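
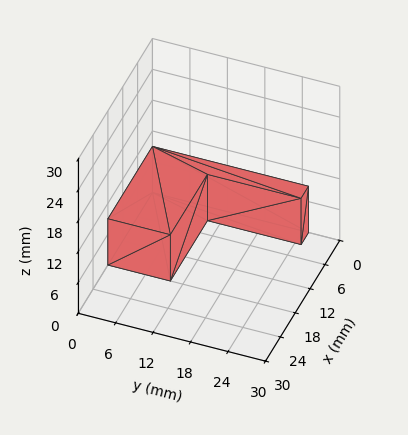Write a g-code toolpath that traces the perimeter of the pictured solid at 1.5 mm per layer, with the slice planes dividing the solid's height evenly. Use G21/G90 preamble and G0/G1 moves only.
Reading the render: the shape is an L-shaped prism: outer 18 × 25 mm, arm thicknesses ≈ 10 mm (horizontal) and 3 mm (vertical), extruded 9 mm in z (dimensions read to the nearest mm from the axis ticks). For the g-code, the solid's height is divided into equal slices at the stated Δz and each level perimeter traced with G1 moves after a G0 lift.

; perimeter-only toolpath
G21 ; units = mm
G90 ; absolute positioning
G28 ; home
; layer 1
G0 Z1.5
G0 X0.0 Y0.0
G1 X18.0 Y0.0
G1 X18.0 Y10.0
G1 X3.0 Y10.0
G1 X3.0 Y25.0
G1 X0.0 Y25.0
G1 X0.0 Y0.0
; layer 2
G0 Z3.0
G0 X0.0 Y0.0
G1 X18.0 Y0.0
G1 X18.0 Y10.0
G1 X3.0 Y10.0
G1 X3.0 Y25.0
G1 X0.0 Y25.0
G1 X0.0 Y0.0
; layer 3
G0 Z4.5
G0 X0.0 Y0.0
G1 X18.0 Y0.0
G1 X18.0 Y10.0
G1 X3.0 Y10.0
G1 X3.0 Y25.0
G1 X0.0 Y25.0
G1 X0.0 Y0.0
; layer 4
G0 Z6.0
G0 X0.0 Y0.0
G1 X18.0 Y0.0
G1 X18.0 Y10.0
G1 X3.0 Y10.0
G1 X3.0 Y25.0
G1 X0.0 Y25.0
G1 X0.0 Y0.0
; layer 5
G0 Z7.5
G0 X0.0 Y0.0
G1 X18.0 Y0.0
G1 X18.0 Y10.0
G1 X3.0 Y10.0
G1 X3.0 Y25.0
G1 X0.0 Y25.0
G1 X0.0 Y0.0
; layer 6
G0 Z9.0
G0 X0.0 Y0.0
G1 X18.0 Y0.0
G1 X18.0 Y10.0
G1 X3.0 Y10.0
G1 X3.0 Y25.0
G1 X0.0 Y25.0
G1 X0.0 Y0.0
M2 ; end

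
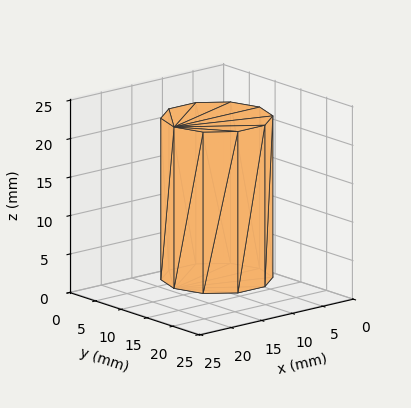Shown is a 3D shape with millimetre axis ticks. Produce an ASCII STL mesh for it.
Reading the render: the shape is a regular 10-sided prism (a cylinder approximated with 10 flat sides), circumscribed radius ≈ 7 mm, height ≈ 21 mm (dimensions read to the nearest mm from the axis ticks). For the STL, each face is triangulated and given an outward normal.

solid part
  facet normal 0.0000 0.0000 -1.0000
    outer loop
      vertex 9.2 13.7 0.0
      vertex 12.7 11.1 0.0
      vertex 14.0 7.0 0.0
    endloop
  endfacet
  facet normal 0.0000 0.0000 -1.0000
    outer loop
      vertex 4.8 13.7 0.0
      vertex 9.2 13.7 0.0
      vertex 14.0 7.0 0.0
    endloop
  endfacet
  facet normal 0.0000 0.0000 -1.0000
    outer loop
      vertex 1.3 11.1 0.0
      vertex 4.8 13.7 0.0
      vertex 14.0 7.0 0.0
    endloop
  endfacet
  facet normal 0.0000 0.0000 -1.0000
    outer loop
      vertex 0.0 7.0 0.0
      vertex 1.3 11.1 0.0
      vertex 14.0 7.0 0.0
    endloop
  endfacet
  facet normal 0.0000 0.0000 -1.0000
    outer loop
      vertex 1.3 2.9 0.0
      vertex 0.0 7.0 0.0
      vertex 14.0 7.0 0.0
    endloop
  endfacet
  facet normal 0.0000 0.0000 -1.0000
    outer loop
      vertex 4.8 0.3 0.0
      vertex 1.3 2.9 0.0
      vertex 14.0 7.0 0.0
    endloop
  endfacet
  facet normal 0.0000 0.0000 -1.0000
    outer loop
      vertex 9.2 0.3 0.0
      vertex 4.8 0.3 0.0
      vertex 14.0 7.0 0.0
    endloop
  endfacet
  facet normal 0.0000 0.0000 -1.0000
    outer loop
      vertex 12.7 2.9 0.0
      vertex 9.2 0.3 0.0
      vertex 14.0 7.0 0.0
    endloop
  endfacet
  facet normal 0.0000 0.0000 1.0000
    outer loop
      vertex 14.0 7.0 21.0
      vertex 12.7 11.1 21.0
      vertex 9.2 13.7 21.0
    endloop
  endfacet
  facet normal 0.0000 0.0000 1.0000
    outer loop
      vertex 14.0 7.0 21.0
      vertex 9.2 13.7 21.0
      vertex 4.8 13.7 21.0
    endloop
  endfacet
  facet normal 0.0000 0.0000 1.0000
    outer loop
      vertex 14.0 7.0 21.0
      vertex 4.8 13.7 21.0
      vertex 1.3 11.1 21.0
    endloop
  endfacet
  facet normal 0.0000 0.0000 1.0000
    outer loop
      vertex 14.0 7.0 21.0
      vertex 1.3 11.1 21.0
      vertex 0.0 7.0 21.0
    endloop
  endfacet
  facet normal 0.0000 0.0000 1.0000
    outer loop
      vertex 14.0 7.0 21.0
      vertex 0.0 7.0 21.0
      vertex 1.3 2.9 21.0
    endloop
  endfacet
  facet normal 0.0000 0.0000 1.0000
    outer loop
      vertex 14.0 7.0 21.0
      vertex 1.3 2.9 21.0
      vertex 4.8 0.3 21.0
    endloop
  endfacet
  facet normal 0.0000 0.0000 1.0000
    outer loop
      vertex 14.0 7.0 21.0
      vertex 4.8 0.3 21.0
      vertex 9.2 0.3 21.0
    endloop
  endfacet
  facet normal 0.0000 0.0000 1.0000
    outer loop
      vertex 14.0 7.0 21.0
      vertex 9.2 0.3 21.0
      vertex 12.7 2.9 21.0
    endloop
  endfacet
  facet normal 0.9532 0.3022 0.0000
    outer loop
      vertex 14.0 7.0 0.0
      vertex 12.7 11.1 0.0
      vertex 12.7 11.1 21.0
    endloop
  endfacet
  facet normal 0.9532 0.3022 0.0000
    outer loop
      vertex 14.0 7.0 0.0
      vertex 12.7 11.1 21.0
      vertex 14.0 7.0 21.0
    endloop
  endfacet
  facet normal 0.5963 0.8027 0.0000
    outer loop
      vertex 12.7 11.1 0.0
      vertex 9.2 13.7 0.0
      vertex 9.2 13.7 21.0
    endloop
  endfacet
  facet normal 0.5963 0.8027 0.0000
    outer loop
      vertex 12.7 11.1 0.0
      vertex 9.2 13.7 21.0
      vertex 12.7 11.1 21.0
    endloop
  endfacet
  facet normal 0.0000 1.0000 0.0000
    outer loop
      vertex 9.2 13.7 0.0
      vertex 4.8 13.7 0.0
      vertex 4.8 13.7 21.0
    endloop
  endfacet
  facet normal 0.0000 1.0000 0.0000
    outer loop
      vertex 9.2 13.7 0.0
      vertex 4.8 13.7 21.0
      vertex 9.2 13.7 21.0
    endloop
  endfacet
  facet normal -0.5963 0.8027 0.0000
    outer loop
      vertex 4.8 13.7 0.0
      vertex 1.3 11.1 0.0
      vertex 1.3 11.1 21.0
    endloop
  endfacet
  facet normal -0.5963 0.8027 0.0000
    outer loop
      vertex 4.8 13.7 0.0
      vertex 1.3 11.1 21.0
      vertex 4.8 13.7 21.0
    endloop
  endfacet
  facet normal -0.9532 0.3022 0.0000
    outer loop
      vertex 1.3 11.1 0.0
      vertex 0.0 7.0 0.0
      vertex 0.0 7.0 21.0
    endloop
  endfacet
  facet normal -0.9532 0.3022 0.0000
    outer loop
      vertex 1.3 11.1 0.0
      vertex 0.0 7.0 21.0
      vertex 1.3 11.1 21.0
    endloop
  endfacet
  facet normal -0.9532 -0.3022 0.0000
    outer loop
      vertex 0.0 7.0 0.0
      vertex 1.3 2.9 0.0
      vertex 1.3 2.9 21.0
    endloop
  endfacet
  facet normal -0.9532 -0.3022 0.0000
    outer loop
      vertex 0.0 7.0 0.0
      vertex 1.3 2.9 21.0
      vertex 0.0 7.0 21.0
    endloop
  endfacet
  facet normal -0.5963 -0.8027 0.0000
    outer loop
      vertex 1.3 2.9 0.0
      vertex 4.8 0.3 0.0
      vertex 4.8 0.3 21.0
    endloop
  endfacet
  facet normal -0.5963 -0.8027 0.0000
    outer loop
      vertex 1.3 2.9 0.0
      vertex 4.8 0.3 21.0
      vertex 1.3 2.9 21.0
    endloop
  endfacet
  facet normal 0.0000 -1.0000 0.0000
    outer loop
      vertex 4.8 0.3 0.0
      vertex 9.2 0.3 0.0
      vertex 9.2 0.3 21.0
    endloop
  endfacet
  facet normal 0.0000 -1.0000 0.0000
    outer loop
      vertex 4.8 0.3 0.0
      vertex 9.2 0.3 21.0
      vertex 4.8 0.3 21.0
    endloop
  endfacet
  facet normal 0.5963 -0.8027 0.0000
    outer loop
      vertex 9.2 0.3 0.0
      vertex 12.7 2.9 0.0
      vertex 12.7 2.9 21.0
    endloop
  endfacet
  facet normal 0.5963 -0.8027 0.0000
    outer loop
      vertex 9.2 0.3 0.0
      vertex 12.7 2.9 21.0
      vertex 9.2 0.3 21.0
    endloop
  endfacet
  facet normal 0.9532 -0.3022 0.0000
    outer loop
      vertex 12.7 2.9 0.0
      vertex 14.0 7.0 0.0
      vertex 14.0 7.0 21.0
    endloop
  endfacet
  facet normal 0.9532 -0.3022 0.0000
    outer loop
      vertex 12.7 2.9 0.0
      vertex 14.0 7.0 21.0
      vertex 12.7 2.9 21.0
    endloop
  endfacet
endsolid part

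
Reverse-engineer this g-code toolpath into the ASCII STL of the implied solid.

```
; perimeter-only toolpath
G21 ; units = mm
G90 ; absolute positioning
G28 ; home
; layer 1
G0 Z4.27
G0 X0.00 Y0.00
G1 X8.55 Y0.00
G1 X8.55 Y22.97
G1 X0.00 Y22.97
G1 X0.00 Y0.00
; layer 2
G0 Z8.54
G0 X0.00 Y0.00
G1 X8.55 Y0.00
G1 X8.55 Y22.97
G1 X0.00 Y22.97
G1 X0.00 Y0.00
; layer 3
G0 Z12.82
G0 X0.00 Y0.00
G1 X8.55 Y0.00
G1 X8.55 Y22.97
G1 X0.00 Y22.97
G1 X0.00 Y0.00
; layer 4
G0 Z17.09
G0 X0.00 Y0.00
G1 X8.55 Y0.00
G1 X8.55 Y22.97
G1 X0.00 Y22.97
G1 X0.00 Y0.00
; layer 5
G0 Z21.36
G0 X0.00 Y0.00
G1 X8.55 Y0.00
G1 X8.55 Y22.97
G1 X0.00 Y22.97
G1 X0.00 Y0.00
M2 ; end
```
solid part
  facet normal 0.0000 0.0000 -1.0000
    outer loop
      vertex 8.55 22.97 0.00
      vertex 8.55 0.00 0.00
      vertex 0.00 0.00 0.00
    endloop
  endfacet
  facet normal 0.0000 0.0000 -1.0000
    outer loop
      vertex 0.00 22.97 0.00
      vertex 8.55 22.97 0.00
      vertex 0.00 0.00 0.00
    endloop
  endfacet
  facet normal 0.0000 0.0000 1.0000
    outer loop
      vertex 0.00 0.00 21.36
      vertex 8.55 0.00 21.36
      vertex 8.55 22.97 21.36
    endloop
  endfacet
  facet normal 0.0000 0.0000 1.0000
    outer loop
      vertex 0.00 0.00 21.36
      vertex 8.55 22.97 21.36
      vertex 0.00 22.97 21.36
    endloop
  endfacet
  facet normal 0.0000 -1.0000 0.0000
    outer loop
      vertex 0.00 0.00 0.00
      vertex 8.55 0.00 0.00
      vertex 8.55 0.00 21.36
    endloop
  endfacet
  facet normal 0.0000 -1.0000 0.0000
    outer loop
      vertex 0.00 0.00 0.00
      vertex 8.55 0.00 21.36
      vertex 0.00 0.00 21.36
    endloop
  endfacet
  facet normal 0.0000 1.0000 0.0000
    outer loop
      vertex 8.55 22.97 21.36
      vertex 8.55 22.97 0.00
      vertex 0.00 22.97 0.00
    endloop
  endfacet
  facet normal 0.0000 1.0000 0.0000
    outer loop
      vertex 0.00 22.97 21.36
      vertex 8.55 22.97 21.36
      vertex 0.00 22.97 0.00
    endloop
  endfacet
  facet normal -1.0000 0.0000 0.0000
    outer loop
      vertex 0.00 22.97 21.36
      vertex 0.00 22.97 0.00
      vertex 0.00 0.00 0.00
    endloop
  endfacet
  facet normal -1.0000 0.0000 0.0000
    outer loop
      vertex 0.00 0.00 21.36
      vertex 0.00 22.97 21.36
      vertex 0.00 0.00 0.00
    endloop
  endfacet
  facet normal 1.0000 0.0000 0.0000
    outer loop
      vertex 8.55 0.00 0.00
      vertex 8.55 22.97 0.00
      vertex 8.55 22.97 21.36
    endloop
  endfacet
  facet normal 1.0000 0.0000 0.0000
    outer loop
      vertex 8.55 0.00 0.00
      vertex 8.55 22.97 21.36
      vertex 8.55 0.00 21.36
    endloop
  endfacet
endsolid part

The G0 Z moves step by Δz≈4.27 mm. Every layer's G1 loop is the same polygon, so the solid is a straight extrusion of it from z=0 to z≈21.4. Closing with flat bottom and top caps and triangulating gives 12 facets — a rectangular box, roughly 8.55 × 23 mm footprint and 21.4 mm tall.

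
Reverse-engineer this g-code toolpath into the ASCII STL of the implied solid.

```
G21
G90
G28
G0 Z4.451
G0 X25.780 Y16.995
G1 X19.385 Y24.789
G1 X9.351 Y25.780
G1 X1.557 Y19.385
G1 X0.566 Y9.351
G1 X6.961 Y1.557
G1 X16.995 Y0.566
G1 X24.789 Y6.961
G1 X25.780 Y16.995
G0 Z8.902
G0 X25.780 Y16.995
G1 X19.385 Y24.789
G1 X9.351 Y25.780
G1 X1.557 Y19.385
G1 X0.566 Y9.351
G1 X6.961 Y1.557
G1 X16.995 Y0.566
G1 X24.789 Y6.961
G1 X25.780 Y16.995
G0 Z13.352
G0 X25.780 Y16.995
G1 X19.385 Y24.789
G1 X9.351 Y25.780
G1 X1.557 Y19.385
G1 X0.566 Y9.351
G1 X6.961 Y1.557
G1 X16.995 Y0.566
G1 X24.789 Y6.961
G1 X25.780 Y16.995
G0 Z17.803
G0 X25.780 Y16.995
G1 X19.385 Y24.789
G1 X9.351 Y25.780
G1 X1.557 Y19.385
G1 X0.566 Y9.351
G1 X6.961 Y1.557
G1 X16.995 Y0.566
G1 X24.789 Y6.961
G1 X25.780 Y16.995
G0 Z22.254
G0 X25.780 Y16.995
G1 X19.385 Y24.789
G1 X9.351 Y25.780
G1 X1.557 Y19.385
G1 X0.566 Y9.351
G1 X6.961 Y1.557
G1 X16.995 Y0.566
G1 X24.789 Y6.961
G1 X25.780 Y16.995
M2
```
solid part
  facet normal 0.0000 0.0000 -1.0000
    outer loop
      vertex 9.351 25.780 0.000
      vertex 19.385 24.789 0.000
      vertex 25.780 16.995 0.000
    endloop
  endfacet
  facet normal 0.0000 0.0000 -1.0000
    outer loop
      vertex 1.557 19.385 0.000
      vertex 9.351 25.780 0.000
      vertex 25.780 16.995 0.000
    endloop
  endfacet
  facet normal 0.0000 0.0000 -1.0000
    outer loop
      vertex 0.566 9.351 0.000
      vertex 1.557 19.385 0.000
      vertex 25.780 16.995 0.000
    endloop
  endfacet
  facet normal 0.0000 0.0000 -1.0000
    outer loop
      vertex 6.961 1.557 0.000
      vertex 0.566 9.351 0.000
      vertex 25.780 16.995 0.000
    endloop
  endfacet
  facet normal 0.0000 0.0000 -1.0000
    outer loop
      vertex 16.995 0.566 0.000
      vertex 6.961 1.557 0.000
      vertex 25.780 16.995 0.000
    endloop
  endfacet
  facet normal 0.0000 0.0000 -1.0000
    outer loop
      vertex 24.789 6.961 0.000
      vertex 16.995 0.566 0.000
      vertex 25.780 16.995 0.000
    endloop
  endfacet
  facet normal 0.0000 0.0000 1.0000
    outer loop
      vertex 25.780 16.995 22.254
      vertex 19.385 24.789 22.254
      vertex 9.351 25.780 22.254
    endloop
  endfacet
  facet normal 0.0000 0.0000 1.0000
    outer loop
      vertex 25.780 16.995 22.254
      vertex 9.351 25.780 22.254
      vertex 1.557 19.385 22.254
    endloop
  endfacet
  facet normal 0.0000 0.0000 1.0000
    outer loop
      vertex 25.780 16.995 22.254
      vertex 1.557 19.385 22.254
      vertex 0.566 9.351 22.254
    endloop
  endfacet
  facet normal 0.0000 0.0000 1.0000
    outer loop
      vertex 25.780 16.995 22.254
      vertex 0.566 9.351 22.254
      vertex 6.961 1.557 22.254
    endloop
  endfacet
  facet normal 0.0000 0.0000 1.0000
    outer loop
      vertex 25.780 16.995 22.254
      vertex 6.961 1.557 22.254
      vertex 16.995 0.566 22.254
    endloop
  endfacet
  facet normal 0.0000 0.0000 1.0000
    outer loop
      vertex 25.780 16.995 22.254
      vertex 16.995 0.566 22.254
      vertex 24.789 6.961 22.254
    endloop
  endfacet
  facet normal 0.7731 0.6343 0.0000
    outer loop
      vertex 25.780 16.995 0.000
      vertex 19.385 24.789 0.000
      vertex 19.385 24.789 22.254
    endloop
  endfacet
  facet normal 0.7731 0.6343 0.0000
    outer loop
      vertex 25.780 16.995 0.000
      vertex 19.385 24.789 22.254
      vertex 25.780 16.995 22.254
    endloop
  endfacet
  facet normal 0.0983 0.9952 0.0000
    outer loop
      vertex 19.385 24.789 0.000
      vertex 9.351 25.780 0.000
      vertex 9.351 25.780 22.254
    endloop
  endfacet
  facet normal 0.0983 0.9952 0.0000
    outer loop
      vertex 19.385 24.789 0.000
      vertex 9.351 25.780 22.254
      vertex 19.385 24.789 22.254
    endloop
  endfacet
  facet normal -0.6343 0.7731 0.0000
    outer loop
      vertex 9.351 25.780 0.000
      vertex 1.557 19.385 0.000
      vertex 1.557 19.385 22.254
    endloop
  endfacet
  facet normal -0.6343 0.7731 0.0000
    outer loop
      vertex 9.351 25.780 0.000
      vertex 1.557 19.385 22.254
      vertex 9.351 25.780 22.254
    endloop
  endfacet
  facet normal -0.9952 0.0983 0.0000
    outer loop
      vertex 1.557 19.385 0.000
      vertex 0.566 9.351 0.000
      vertex 0.566 9.351 22.254
    endloop
  endfacet
  facet normal -0.9952 0.0983 0.0000
    outer loop
      vertex 1.557 19.385 0.000
      vertex 0.566 9.351 22.254
      vertex 1.557 19.385 22.254
    endloop
  endfacet
  facet normal -0.7731 -0.6343 0.0000
    outer loop
      vertex 0.566 9.351 0.000
      vertex 6.961 1.557 0.000
      vertex 6.961 1.557 22.254
    endloop
  endfacet
  facet normal -0.7731 -0.6343 0.0000
    outer loop
      vertex 0.566 9.351 0.000
      vertex 6.961 1.557 22.254
      vertex 0.566 9.351 22.254
    endloop
  endfacet
  facet normal -0.0983 -0.9952 0.0000
    outer loop
      vertex 6.961 1.557 0.000
      vertex 16.995 0.566 0.000
      vertex 16.995 0.566 22.254
    endloop
  endfacet
  facet normal -0.0983 -0.9952 0.0000
    outer loop
      vertex 6.961 1.557 0.000
      vertex 16.995 0.566 22.254
      vertex 6.961 1.557 22.254
    endloop
  endfacet
  facet normal 0.6343 -0.7731 0.0000
    outer loop
      vertex 16.995 0.566 0.000
      vertex 24.789 6.961 0.000
      vertex 24.789 6.961 22.254
    endloop
  endfacet
  facet normal 0.6343 -0.7731 0.0000
    outer loop
      vertex 16.995 0.566 0.000
      vertex 24.789 6.961 22.254
      vertex 16.995 0.566 22.254
    endloop
  endfacet
  facet normal 0.9952 -0.0983 0.0000
    outer loop
      vertex 24.789 6.961 0.000
      vertex 25.780 16.995 0.000
      vertex 25.780 16.995 22.254
    endloop
  endfacet
  facet normal 0.9952 -0.0983 0.0000
    outer loop
      vertex 24.789 6.961 0.000
      vertex 25.780 16.995 22.254
      vertex 24.789 6.961 22.254
    endloop
  endfacet
endsolid part

The G0 Z moves step by Δz≈4.451 mm. Every layer's G1 loop is the same polygon, so the solid is a straight extrusion of it from z=0 to z≈22.3. Closing with flat bottom and top caps and triangulating gives 28 facets — a regular 8-sided prism (a cylinder approximated with 8 flat sides), circumscribed radius ≈ 13.2 mm, height ≈ 22.3 mm.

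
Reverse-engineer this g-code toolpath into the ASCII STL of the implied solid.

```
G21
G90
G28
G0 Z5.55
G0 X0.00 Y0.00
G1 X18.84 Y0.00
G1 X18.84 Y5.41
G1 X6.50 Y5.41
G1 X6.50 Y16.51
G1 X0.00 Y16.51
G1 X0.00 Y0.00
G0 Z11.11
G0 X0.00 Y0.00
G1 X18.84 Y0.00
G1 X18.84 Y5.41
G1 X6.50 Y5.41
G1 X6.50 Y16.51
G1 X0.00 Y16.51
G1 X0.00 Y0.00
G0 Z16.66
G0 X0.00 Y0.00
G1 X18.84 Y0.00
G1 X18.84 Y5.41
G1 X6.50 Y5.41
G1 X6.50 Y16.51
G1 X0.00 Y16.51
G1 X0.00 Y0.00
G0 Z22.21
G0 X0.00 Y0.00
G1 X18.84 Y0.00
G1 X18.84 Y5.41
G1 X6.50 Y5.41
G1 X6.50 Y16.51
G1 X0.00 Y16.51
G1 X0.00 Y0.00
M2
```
solid part
  facet normal 0.0000 0.0000 -1.0000
    outer loop
      vertex 18.84 5.41 0.00
      vertex 18.84 0.00 0.00
      vertex 0.00 0.00 0.00
    endloop
  endfacet
  facet normal 0.0000 0.0000 -1.0000
    outer loop
      vertex 6.50 5.41 0.00
      vertex 18.84 5.41 0.00
      vertex 0.00 0.00 0.00
    endloop
  endfacet
  facet normal 0.0000 0.0000 -1.0000
    outer loop
      vertex 6.50 16.51 0.00
      vertex 6.50 5.41 0.00
      vertex 0.00 0.00 0.00
    endloop
  endfacet
  facet normal 0.0000 0.0000 -1.0000
    outer loop
      vertex 0.00 16.51 0.00
      vertex 6.50 16.51 0.00
      vertex 0.00 0.00 0.00
    endloop
  endfacet
  facet normal 0.0000 0.0000 1.0000
    outer loop
      vertex 0.00 0.00 22.21
      vertex 18.84 0.00 22.21
      vertex 18.84 5.41 22.21
    endloop
  endfacet
  facet normal 0.0000 0.0000 1.0000
    outer loop
      vertex 0.00 0.00 22.21
      vertex 18.84 5.41 22.21
      vertex 6.50 5.41 22.21
    endloop
  endfacet
  facet normal 0.0000 0.0000 1.0000
    outer loop
      vertex 0.00 0.00 22.21
      vertex 6.50 5.41 22.21
      vertex 6.50 16.51 22.21
    endloop
  endfacet
  facet normal 0.0000 0.0000 1.0000
    outer loop
      vertex 0.00 0.00 22.21
      vertex 6.50 16.51 22.21
      vertex 0.00 16.51 22.21
    endloop
  endfacet
  facet normal 0.0000 -1.0000 0.0000
    outer loop
      vertex 0.00 0.00 0.00
      vertex 18.84 0.00 0.00
      vertex 18.84 0.00 22.21
    endloop
  endfacet
  facet normal 0.0000 -1.0000 0.0000
    outer loop
      vertex 0.00 0.00 0.00
      vertex 18.84 0.00 22.21
      vertex 0.00 0.00 22.21
    endloop
  endfacet
  facet normal 1.0000 0.0000 0.0000
    outer loop
      vertex 18.84 0.00 0.00
      vertex 18.84 5.41 0.00
      vertex 18.84 5.41 22.21
    endloop
  endfacet
  facet normal 1.0000 0.0000 0.0000
    outer loop
      vertex 18.84 0.00 0.00
      vertex 18.84 5.41 22.21
      vertex 18.84 0.00 22.21
    endloop
  endfacet
  facet normal 0.0000 1.0000 0.0000
    outer loop
      vertex 18.84 5.41 0.00
      vertex 6.50 5.41 0.00
      vertex 6.50 5.41 22.21
    endloop
  endfacet
  facet normal 0.0000 1.0000 0.0000
    outer loop
      vertex 18.84 5.41 0.00
      vertex 6.50 5.41 22.21
      vertex 18.84 5.41 22.21
    endloop
  endfacet
  facet normal 1.0000 0.0000 0.0000
    outer loop
      vertex 6.50 5.41 0.00
      vertex 6.50 16.51 0.00
      vertex 6.50 16.51 22.21
    endloop
  endfacet
  facet normal 1.0000 0.0000 0.0000
    outer loop
      vertex 6.50 5.41 0.00
      vertex 6.50 16.51 22.21
      vertex 6.50 5.41 22.21
    endloop
  endfacet
  facet normal 0.0000 1.0000 0.0000
    outer loop
      vertex 6.50 16.51 0.00
      vertex 0.00 16.51 0.00
      vertex 0.00 16.51 22.21
    endloop
  endfacet
  facet normal 0.0000 1.0000 0.0000
    outer loop
      vertex 6.50 16.51 0.00
      vertex 0.00 16.51 22.21
      vertex 6.50 16.51 22.21
    endloop
  endfacet
  facet normal -1.0000 0.0000 0.0000
    outer loop
      vertex 0.00 16.51 0.00
      vertex 0.00 0.00 0.00
      vertex 0.00 0.00 22.21
    endloop
  endfacet
  facet normal -1.0000 0.0000 0.0000
    outer loop
      vertex 0.00 16.51 0.00
      vertex 0.00 0.00 22.21
      vertex 0.00 16.51 22.21
    endloop
  endfacet
endsolid part

The G0 Z moves step by Δz≈5.55 mm. Every layer's G1 loop is the same polygon, so the solid is a straight extrusion of it from z=0 to z≈22.2. Closing with flat bottom and top caps and triangulating gives 20 facets — an L-shaped prism: outer 18.8 × 16.5 mm, arm thicknesses ≈ 5.41 mm (horizontal) and 6.5 mm (vertical), extruded 22.2 mm in z.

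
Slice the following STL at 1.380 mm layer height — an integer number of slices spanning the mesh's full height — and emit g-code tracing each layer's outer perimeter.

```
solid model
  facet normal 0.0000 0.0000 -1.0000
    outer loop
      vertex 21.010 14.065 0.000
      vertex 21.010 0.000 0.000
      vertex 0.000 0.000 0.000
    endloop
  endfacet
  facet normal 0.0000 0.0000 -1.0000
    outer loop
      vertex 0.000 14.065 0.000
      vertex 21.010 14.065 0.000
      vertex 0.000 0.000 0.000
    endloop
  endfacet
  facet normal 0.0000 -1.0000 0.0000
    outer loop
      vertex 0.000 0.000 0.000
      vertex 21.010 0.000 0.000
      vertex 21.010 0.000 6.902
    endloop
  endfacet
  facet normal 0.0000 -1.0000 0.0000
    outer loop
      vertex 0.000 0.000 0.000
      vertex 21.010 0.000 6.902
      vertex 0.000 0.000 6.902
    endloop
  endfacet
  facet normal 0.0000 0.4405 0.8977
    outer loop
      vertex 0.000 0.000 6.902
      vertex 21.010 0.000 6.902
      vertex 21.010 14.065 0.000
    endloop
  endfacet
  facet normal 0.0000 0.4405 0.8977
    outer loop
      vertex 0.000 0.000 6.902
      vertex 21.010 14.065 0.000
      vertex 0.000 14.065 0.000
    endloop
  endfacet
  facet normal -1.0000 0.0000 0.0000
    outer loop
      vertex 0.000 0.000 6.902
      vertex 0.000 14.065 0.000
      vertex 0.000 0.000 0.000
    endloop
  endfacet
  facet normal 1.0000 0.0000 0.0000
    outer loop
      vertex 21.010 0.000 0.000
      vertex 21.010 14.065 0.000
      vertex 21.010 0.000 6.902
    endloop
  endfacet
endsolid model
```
; perimeter-only toolpath
G21 ; units = mm
G90 ; absolute positioning
G28 ; home
; layer 1
G0 Z1.380
G0 X0.000 Y0.000
G1 X21.010 Y0.000
G1 X21.010 Y11.252
G1 X0.000 Y11.252
G1 X0.000 Y0.000
; layer 2
G0 Z2.761
G0 X0.000 Y0.000
G1 X21.010 Y0.000
G1 X21.010 Y8.439
G1 X0.000 Y8.439
G1 X0.000 Y0.000
; layer 3
G0 Z4.141
G0 X0.000 Y0.000
G1 X21.010 Y0.000
G1 X21.010 Y5.626
G1 X0.000 Y5.626
G1 X0.000 Y0.000
; layer 4
G0 Z5.522
G0 X0.000 Y0.000
G1 X21.010 Y0.000
G1 X21.010 Y2.813
G1 X0.000 Y2.813
G1 X0.000 Y0.000
M2 ; end

The solid is a wedge (ramp): 21 × 14.1 mm base, rising to 6.9 mm along the y=0 edge and sloping linearly to z=0 at y=14.1. Slicing at Δz = 1.380 mm — 5 equal slices spanning the solid's height, so layer i sits at z = i·h/5 — gives 4 non-empty perimeters. Each is a 4-segment closed polygon; G0 lifts to the layer z and rapids to the start vertex, then G1 traces the edges. The cross-section shrinks linearly with z (the slice at the apex is degenerate and omitted).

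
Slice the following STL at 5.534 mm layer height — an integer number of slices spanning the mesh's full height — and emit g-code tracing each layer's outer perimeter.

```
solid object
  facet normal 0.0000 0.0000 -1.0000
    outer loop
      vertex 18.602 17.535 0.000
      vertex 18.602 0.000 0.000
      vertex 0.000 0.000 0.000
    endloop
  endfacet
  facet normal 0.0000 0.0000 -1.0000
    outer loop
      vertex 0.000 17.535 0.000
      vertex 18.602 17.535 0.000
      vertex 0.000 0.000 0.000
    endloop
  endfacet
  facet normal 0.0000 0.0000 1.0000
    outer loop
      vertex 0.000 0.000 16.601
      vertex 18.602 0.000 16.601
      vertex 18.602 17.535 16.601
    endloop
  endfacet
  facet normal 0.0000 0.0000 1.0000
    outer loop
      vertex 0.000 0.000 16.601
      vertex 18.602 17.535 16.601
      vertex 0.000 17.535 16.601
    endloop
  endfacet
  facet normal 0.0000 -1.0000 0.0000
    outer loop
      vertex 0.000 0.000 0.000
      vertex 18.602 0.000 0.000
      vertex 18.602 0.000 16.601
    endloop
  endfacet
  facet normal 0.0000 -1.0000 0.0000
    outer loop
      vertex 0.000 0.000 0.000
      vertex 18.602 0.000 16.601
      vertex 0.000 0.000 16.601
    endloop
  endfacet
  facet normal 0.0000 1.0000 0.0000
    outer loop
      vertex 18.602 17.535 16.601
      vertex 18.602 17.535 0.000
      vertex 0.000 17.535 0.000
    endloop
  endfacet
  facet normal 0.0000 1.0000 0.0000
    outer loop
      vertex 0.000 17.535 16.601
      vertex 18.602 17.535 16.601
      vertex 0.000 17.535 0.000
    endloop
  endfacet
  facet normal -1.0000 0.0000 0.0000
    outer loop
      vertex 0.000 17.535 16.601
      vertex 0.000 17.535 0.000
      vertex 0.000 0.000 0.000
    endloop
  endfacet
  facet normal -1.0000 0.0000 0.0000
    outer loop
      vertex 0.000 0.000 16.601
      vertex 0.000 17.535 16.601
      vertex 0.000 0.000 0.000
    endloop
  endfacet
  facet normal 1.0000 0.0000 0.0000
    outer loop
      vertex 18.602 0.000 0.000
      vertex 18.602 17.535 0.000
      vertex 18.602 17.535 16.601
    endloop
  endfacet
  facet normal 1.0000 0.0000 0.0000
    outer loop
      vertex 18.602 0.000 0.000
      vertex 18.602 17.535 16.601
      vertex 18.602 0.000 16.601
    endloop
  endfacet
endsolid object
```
; perimeter-only toolpath
G21 ; units = mm
G90 ; absolute positioning
G28 ; home
; layer 1
G0 Z5.534
G0 X0.000 Y0.000
G1 X18.602 Y0.000
G1 X18.602 Y17.535
G1 X0.000 Y17.535
G1 X0.000 Y0.000
; layer 2
G0 Z11.067
G0 X0.000 Y0.000
G1 X18.602 Y0.000
G1 X18.602 Y17.535
G1 X0.000 Y17.535
G1 X0.000 Y0.000
; layer 3
G0 Z16.601
G0 X0.000 Y0.000
G1 X18.602 Y0.000
G1 X18.602 Y17.535
G1 X0.000 Y17.535
G1 X0.000 Y0.000
M2 ; end

The solid is a rectangular box, roughly 18.6 × 17.5 mm footprint and 16.6 mm tall. Slicing at Δz = 5.534 mm — 3 equal slices spanning the solid's height, so layer i sits at z = i·h/3 — gives 3 non-empty perimeters. Each is a 4-segment closed polygon; G0 lifts to the layer z and rapids to the start vertex, then G1 traces the edges.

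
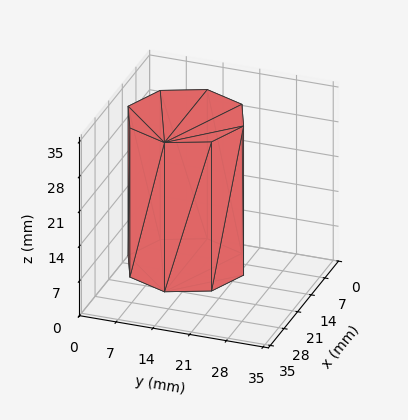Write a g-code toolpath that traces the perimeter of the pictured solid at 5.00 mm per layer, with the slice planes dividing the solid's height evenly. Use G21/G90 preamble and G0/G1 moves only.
Reading the render: the shape is a regular 8-sided prism (a cylinder approximated with 8 flat sides), circumscribed radius ≈ 11 mm, height ≈ 30 mm (dimensions read to the nearest mm from the axis ticks). For the g-code, the solid's height is divided into equal slices at the stated Δz and each level perimeter traced with G1 moves after a G0 lift.

; perimeter-only toolpath
G21 ; units = mm
G90 ; absolute positioning
G28 ; home
; layer 1
G0 Z5.00
G0 X22.00 Y11.00
G1 X18.78 Y18.78
G1 X11.00 Y22.00
G1 X3.22 Y18.78
G1 X0.00 Y11.00
G1 X3.22 Y3.22
G1 X11.00 Y0.00
G1 X18.78 Y3.22
G1 X22.00 Y11.00
; layer 2
G0 Z10.00
G0 X22.00 Y11.00
G1 X18.78 Y18.78
G1 X11.00 Y22.00
G1 X3.22 Y18.78
G1 X0.00 Y11.00
G1 X3.22 Y3.22
G1 X11.00 Y0.00
G1 X18.78 Y3.22
G1 X22.00 Y11.00
; layer 3
G0 Z15.00
G0 X22.00 Y11.00
G1 X18.78 Y18.78
G1 X11.00 Y22.00
G1 X3.22 Y18.78
G1 X0.00 Y11.00
G1 X3.22 Y3.22
G1 X11.00 Y0.00
G1 X18.78 Y3.22
G1 X22.00 Y11.00
; layer 4
G0 Z20.00
G0 X22.00 Y11.00
G1 X18.78 Y18.78
G1 X11.00 Y22.00
G1 X3.22 Y18.78
G1 X0.00 Y11.00
G1 X3.22 Y3.22
G1 X11.00 Y0.00
G1 X18.78 Y3.22
G1 X22.00 Y11.00
; layer 5
G0 Z25.00
G0 X22.00 Y11.00
G1 X18.78 Y18.78
G1 X11.00 Y22.00
G1 X3.22 Y18.78
G1 X0.00 Y11.00
G1 X3.22 Y3.22
G1 X11.00 Y0.00
G1 X18.78 Y3.22
G1 X22.00 Y11.00
; layer 6
G0 Z30.00
G0 X22.00 Y11.00
G1 X18.78 Y18.78
G1 X11.00 Y22.00
G1 X3.22 Y18.78
G1 X0.00 Y11.00
G1 X3.22 Y3.22
G1 X11.00 Y0.00
G1 X18.78 Y3.22
G1 X22.00 Y11.00
M2 ; end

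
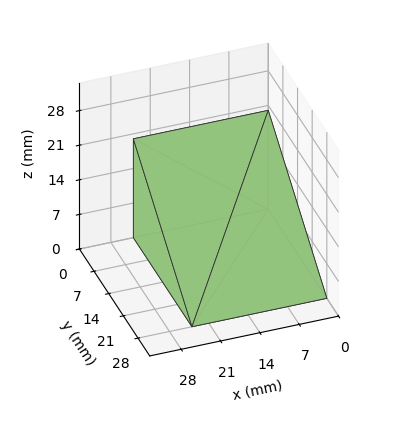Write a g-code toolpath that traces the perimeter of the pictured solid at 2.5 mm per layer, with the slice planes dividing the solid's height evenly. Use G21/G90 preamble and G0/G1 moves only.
Reading the render: the shape is a wedge (ramp): 24 × 28 mm base, rising to 20 mm along the y=0 edge and sloping linearly to z=0 at y=28 (dimensions read to the nearest mm from the axis ticks). For the g-code, the solid's height is divided into equal slices at the stated Δz and each level perimeter traced with G1 moves after a G0 lift.

; perimeter-only toolpath
G21 ; units = mm
G90 ; absolute positioning
G28 ; home
; layer 1
G0 Z2.5
G0 X0.0 Y0.0
G1 X24.0 Y0.0
G1 X24.0 Y24.5
G1 X0.0 Y24.5
G1 X0.0 Y0.0
; layer 2
G0 Z5.0
G0 X0.0 Y0.0
G1 X24.0 Y0.0
G1 X24.0 Y21.0
G1 X0.0 Y21.0
G1 X0.0 Y0.0
; layer 3
G0 Z7.5
G0 X0.0 Y0.0
G1 X24.0 Y0.0
G1 X24.0 Y17.5
G1 X0.0 Y17.5
G1 X0.0 Y0.0
; layer 4
G0 Z10.0
G0 X0.0 Y0.0
G1 X24.0 Y0.0
G1 X24.0 Y14.0
G1 X0.0 Y14.0
G1 X0.0 Y0.0
; layer 5
G0 Z12.5
G0 X0.0 Y0.0
G1 X24.0 Y0.0
G1 X24.0 Y10.5
G1 X0.0 Y10.5
G1 X0.0 Y0.0
; layer 6
G0 Z15.0
G0 X0.0 Y0.0
G1 X24.0 Y0.0
G1 X24.0 Y7.0
G1 X0.0 Y7.0
G1 X0.0 Y0.0
; layer 7
G0 Z17.5
G0 X0.0 Y0.0
G1 X24.0 Y0.0
G1 X24.0 Y3.5
G1 X0.0 Y3.5
G1 X0.0 Y0.0
M2 ; end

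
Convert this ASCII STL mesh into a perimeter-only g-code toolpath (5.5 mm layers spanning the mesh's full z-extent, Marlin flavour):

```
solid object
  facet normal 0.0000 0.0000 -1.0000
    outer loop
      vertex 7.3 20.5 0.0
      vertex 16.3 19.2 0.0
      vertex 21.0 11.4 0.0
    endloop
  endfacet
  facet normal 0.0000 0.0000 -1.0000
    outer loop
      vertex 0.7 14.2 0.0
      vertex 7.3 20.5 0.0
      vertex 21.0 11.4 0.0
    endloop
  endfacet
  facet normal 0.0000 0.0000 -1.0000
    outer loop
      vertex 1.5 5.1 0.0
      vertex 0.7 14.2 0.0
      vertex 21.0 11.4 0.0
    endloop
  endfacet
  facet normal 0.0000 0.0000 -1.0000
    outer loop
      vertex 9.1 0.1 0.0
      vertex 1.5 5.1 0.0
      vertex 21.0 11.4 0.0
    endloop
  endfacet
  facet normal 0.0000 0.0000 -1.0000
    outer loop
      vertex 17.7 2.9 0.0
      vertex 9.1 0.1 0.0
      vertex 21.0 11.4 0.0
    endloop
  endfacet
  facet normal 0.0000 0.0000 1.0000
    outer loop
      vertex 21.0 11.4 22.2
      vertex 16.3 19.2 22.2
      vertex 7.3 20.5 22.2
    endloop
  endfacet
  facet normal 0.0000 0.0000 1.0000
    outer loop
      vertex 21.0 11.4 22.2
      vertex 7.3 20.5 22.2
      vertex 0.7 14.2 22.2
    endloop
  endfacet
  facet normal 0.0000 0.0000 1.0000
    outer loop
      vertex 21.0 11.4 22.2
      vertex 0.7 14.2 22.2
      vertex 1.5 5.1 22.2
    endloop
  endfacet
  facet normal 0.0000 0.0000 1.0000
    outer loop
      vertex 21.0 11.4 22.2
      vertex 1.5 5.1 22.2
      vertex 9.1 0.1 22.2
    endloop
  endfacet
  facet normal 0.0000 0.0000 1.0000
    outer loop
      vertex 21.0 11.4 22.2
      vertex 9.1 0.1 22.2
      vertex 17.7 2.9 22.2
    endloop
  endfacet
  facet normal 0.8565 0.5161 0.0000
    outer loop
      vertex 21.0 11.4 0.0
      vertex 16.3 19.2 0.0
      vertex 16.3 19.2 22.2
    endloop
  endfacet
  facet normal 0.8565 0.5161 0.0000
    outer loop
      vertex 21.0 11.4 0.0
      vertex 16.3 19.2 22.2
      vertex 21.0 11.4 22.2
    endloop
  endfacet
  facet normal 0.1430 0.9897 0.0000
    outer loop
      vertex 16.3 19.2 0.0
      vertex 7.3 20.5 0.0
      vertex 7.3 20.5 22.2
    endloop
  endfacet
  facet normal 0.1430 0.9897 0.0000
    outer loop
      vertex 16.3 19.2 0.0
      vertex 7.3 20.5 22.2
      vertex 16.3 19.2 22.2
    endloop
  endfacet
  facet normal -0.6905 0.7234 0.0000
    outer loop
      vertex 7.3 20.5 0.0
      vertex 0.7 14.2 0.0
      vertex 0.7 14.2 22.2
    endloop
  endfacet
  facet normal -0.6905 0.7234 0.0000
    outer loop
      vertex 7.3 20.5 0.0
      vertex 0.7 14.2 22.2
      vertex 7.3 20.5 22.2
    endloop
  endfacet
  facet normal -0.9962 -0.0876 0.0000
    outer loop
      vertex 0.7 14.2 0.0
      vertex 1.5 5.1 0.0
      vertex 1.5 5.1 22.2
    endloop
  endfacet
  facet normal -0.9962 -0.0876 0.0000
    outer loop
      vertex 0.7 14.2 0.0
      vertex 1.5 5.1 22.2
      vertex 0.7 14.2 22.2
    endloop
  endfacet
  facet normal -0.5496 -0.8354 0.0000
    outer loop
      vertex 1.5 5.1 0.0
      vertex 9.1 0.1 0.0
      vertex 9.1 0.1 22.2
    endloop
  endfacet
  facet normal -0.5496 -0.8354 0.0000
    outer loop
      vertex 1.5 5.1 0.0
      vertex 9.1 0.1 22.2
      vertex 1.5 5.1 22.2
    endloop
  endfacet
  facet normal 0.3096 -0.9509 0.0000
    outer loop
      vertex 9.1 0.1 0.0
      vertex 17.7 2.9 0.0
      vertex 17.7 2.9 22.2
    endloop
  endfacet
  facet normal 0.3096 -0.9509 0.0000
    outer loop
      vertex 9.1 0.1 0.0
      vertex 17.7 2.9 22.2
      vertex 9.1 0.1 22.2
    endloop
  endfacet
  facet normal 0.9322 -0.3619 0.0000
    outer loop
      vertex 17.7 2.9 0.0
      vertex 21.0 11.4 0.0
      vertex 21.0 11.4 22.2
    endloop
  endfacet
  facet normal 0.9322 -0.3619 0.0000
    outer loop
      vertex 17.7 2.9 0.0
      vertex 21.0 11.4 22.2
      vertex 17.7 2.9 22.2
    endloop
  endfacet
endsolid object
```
; perimeter-only toolpath
G21 ; units = mm
G90 ; absolute positioning
G28 ; home
; layer 1
G0 Z5.5
G0 X21.0 Y11.4
G1 X16.3 Y19.2
G1 X7.3 Y20.5
G1 X0.7 Y14.2
G1 X1.5 Y5.1
G1 X9.1 Y0.1
G1 X17.7 Y2.9
G1 X21.0 Y11.4
; layer 2
G0 Z11.1
G0 X21.0 Y11.4
G1 X16.3 Y19.2
G1 X7.3 Y20.5
G1 X0.7 Y14.2
G1 X1.5 Y5.1
G1 X9.1 Y0.1
G1 X17.7 Y2.9
G1 X21.0 Y11.4
; layer 3
G0 Z16.6
G0 X21.0 Y11.4
G1 X16.3 Y19.2
G1 X7.3 Y20.5
G1 X0.7 Y14.2
G1 X1.5 Y5.1
G1 X9.1 Y0.1
G1 X17.7 Y2.9
G1 X21.0 Y11.4
; layer 4
G0 Z22.2
G0 X21.0 Y11.4
G1 X16.3 Y19.2
G1 X7.3 Y20.5
G1 X0.7 Y14.2
G1 X1.5 Y5.1
G1 X9.1 Y0.1
G1 X17.7 Y2.9
G1 X21.0 Y11.4
M2 ; end

The solid is a regular 7-sided prism (a cylinder approximated with 7 flat sides), circumscribed radius ≈ 10.5 mm, height ≈ 22.2 mm. Slicing at Δz = 5.5 mm — 4 equal slices spanning the solid's height, so layer i sits at z = i·h/4 — gives 4 non-empty perimeters. Each is a 7-segment closed polygon; G0 lifts to the layer z and rapids to the start vertex, then G1 traces the edges.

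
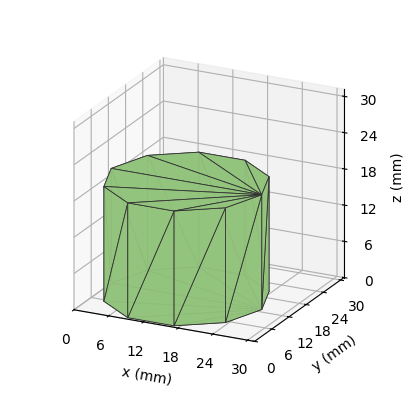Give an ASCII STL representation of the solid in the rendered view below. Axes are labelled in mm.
Reading the render: the shape is a regular 10-sided prism (a cylinder approximated with 10 flat sides), circumscribed radius ≈ 13 mm, height ≈ 19 mm (dimensions read to the nearest mm from the axis ticks). For the STL, each face is triangulated and given an outward normal.

solid part
  facet normal 0.0000 0.0000 -1.0000
    outer loop
      vertex 17.0 25.4 0.0
      vertex 23.5 20.6 0.0
      vertex 26.0 13.0 0.0
    endloop
  endfacet
  facet normal 0.0000 0.0000 -1.0000
    outer loop
      vertex 9.0 25.4 0.0
      vertex 17.0 25.4 0.0
      vertex 26.0 13.0 0.0
    endloop
  endfacet
  facet normal 0.0000 0.0000 -1.0000
    outer loop
      vertex 2.5 20.6 0.0
      vertex 9.0 25.4 0.0
      vertex 26.0 13.0 0.0
    endloop
  endfacet
  facet normal 0.0000 0.0000 -1.0000
    outer loop
      vertex 0.0 13.0 0.0
      vertex 2.5 20.6 0.0
      vertex 26.0 13.0 0.0
    endloop
  endfacet
  facet normal 0.0000 0.0000 -1.0000
    outer loop
      vertex 2.5 5.4 0.0
      vertex 0.0 13.0 0.0
      vertex 26.0 13.0 0.0
    endloop
  endfacet
  facet normal 0.0000 0.0000 -1.0000
    outer loop
      vertex 9.0 0.6 0.0
      vertex 2.5 5.4 0.0
      vertex 26.0 13.0 0.0
    endloop
  endfacet
  facet normal 0.0000 0.0000 -1.0000
    outer loop
      vertex 17.0 0.6 0.0
      vertex 9.0 0.6 0.0
      vertex 26.0 13.0 0.0
    endloop
  endfacet
  facet normal 0.0000 0.0000 -1.0000
    outer loop
      vertex 23.5 5.4 0.0
      vertex 17.0 0.6 0.0
      vertex 26.0 13.0 0.0
    endloop
  endfacet
  facet normal 0.0000 0.0000 1.0000
    outer loop
      vertex 26.0 13.0 19.0
      vertex 23.5 20.6 19.0
      vertex 17.0 25.4 19.0
    endloop
  endfacet
  facet normal 0.0000 0.0000 1.0000
    outer loop
      vertex 26.0 13.0 19.0
      vertex 17.0 25.4 19.0
      vertex 9.0 25.4 19.0
    endloop
  endfacet
  facet normal 0.0000 0.0000 1.0000
    outer loop
      vertex 26.0 13.0 19.0
      vertex 9.0 25.4 19.0
      vertex 2.5 20.6 19.0
    endloop
  endfacet
  facet normal 0.0000 0.0000 1.0000
    outer loop
      vertex 26.0 13.0 19.0
      vertex 2.5 20.6 19.0
      vertex 0.0 13.0 19.0
    endloop
  endfacet
  facet normal 0.0000 0.0000 1.0000
    outer loop
      vertex 26.0 13.0 19.0
      vertex 0.0 13.0 19.0
      vertex 2.5 5.4 19.0
    endloop
  endfacet
  facet normal 0.0000 0.0000 1.0000
    outer loop
      vertex 26.0 13.0 19.0
      vertex 2.5 5.4 19.0
      vertex 9.0 0.6 19.0
    endloop
  endfacet
  facet normal 0.0000 0.0000 1.0000
    outer loop
      vertex 26.0 13.0 19.0
      vertex 9.0 0.6 19.0
      vertex 17.0 0.6 19.0
    endloop
  endfacet
  facet normal 0.0000 0.0000 1.0000
    outer loop
      vertex 26.0 13.0 19.0
      vertex 17.0 0.6 19.0
      vertex 23.5 5.4 19.0
    endloop
  endfacet
  facet normal 0.9499 0.3125 0.0000
    outer loop
      vertex 26.0 13.0 0.0
      vertex 23.5 20.6 0.0
      vertex 23.5 20.6 19.0
    endloop
  endfacet
  facet normal 0.9499 0.3125 0.0000
    outer loop
      vertex 26.0 13.0 0.0
      vertex 23.5 20.6 19.0
      vertex 26.0 13.0 19.0
    endloop
  endfacet
  facet normal 0.5940 0.8044 0.0000
    outer loop
      vertex 23.5 20.6 0.0
      vertex 17.0 25.4 0.0
      vertex 17.0 25.4 19.0
    endloop
  endfacet
  facet normal 0.5940 0.8044 0.0000
    outer loop
      vertex 23.5 20.6 0.0
      vertex 17.0 25.4 19.0
      vertex 23.5 20.6 19.0
    endloop
  endfacet
  facet normal 0.0000 1.0000 0.0000
    outer loop
      vertex 17.0 25.4 0.0
      vertex 9.0 25.4 0.0
      vertex 9.0 25.4 19.0
    endloop
  endfacet
  facet normal 0.0000 1.0000 0.0000
    outer loop
      vertex 17.0 25.4 0.0
      vertex 9.0 25.4 19.0
      vertex 17.0 25.4 19.0
    endloop
  endfacet
  facet normal -0.5940 0.8044 0.0000
    outer loop
      vertex 9.0 25.4 0.0
      vertex 2.5 20.6 0.0
      vertex 2.5 20.6 19.0
    endloop
  endfacet
  facet normal -0.5940 0.8044 0.0000
    outer loop
      vertex 9.0 25.4 0.0
      vertex 2.5 20.6 19.0
      vertex 9.0 25.4 19.0
    endloop
  endfacet
  facet normal -0.9499 0.3125 0.0000
    outer loop
      vertex 2.5 20.6 0.0
      vertex 0.0 13.0 0.0
      vertex 0.0 13.0 19.0
    endloop
  endfacet
  facet normal -0.9499 0.3125 0.0000
    outer loop
      vertex 2.5 20.6 0.0
      vertex 0.0 13.0 19.0
      vertex 2.5 20.6 19.0
    endloop
  endfacet
  facet normal -0.9499 -0.3125 0.0000
    outer loop
      vertex 0.0 13.0 0.0
      vertex 2.5 5.4 0.0
      vertex 2.5 5.4 19.0
    endloop
  endfacet
  facet normal -0.9499 -0.3125 0.0000
    outer loop
      vertex 0.0 13.0 0.0
      vertex 2.5 5.4 19.0
      vertex 0.0 13.0 19.0
    endloop
  endfacet
  facet normal -0.5940 -0.8044 0.0000
    outer loop
      vertex 2.5 5.4 0.0
      vertex 9.0 0.6 0.0
      vertex 9.0 0.6 19.0
    endloop
  endfacet
  facet normal -0.5940 -0.8044 0.0000
    outer loop
      vertex 2.5 5.4 0.0
      vertex 9.0 0.6 19.0
      vertex 2.5 5.4 19.0
    endloop
  endfacet
  facet normal 0.0000 -1.0000 0.0000
    outer loop
      vertex 9.0 0.6 0.0
      vertex 17.0 0.6 0.0
      vertex 17.0 0.6 19.0
    endloop
  endfacet
  facet normal 0.0000 -1.0000 0.0000
    outer loop
      vertex 9.0 0.6 0.0
      vertex 17.0 0.6 19.0
      vertex 9.0 0.6 19.0
    endloop
  endfacet
  facet normal 0.5940 -0.8044 0.0000
    outer loop
      vertex 17.0 0.6 0.0
      vertex 23.5 5.4 0.0
      vertex 23.5 5.4 19.0
    endloop
  endfacet
  facet normal 0.5940 -0.8044 0.0000
    outer loop
      vertex 17.0 0.6 0.0
      vertex 23.5 5.4 19.0
      vertex 17.0 0.6 19.0
    endloop
  endfacet
  facet normal 0.9499 -0.3125 0.0000
    outer loop
      vertex 23.5 5.4 0.0
      vertex 26.0 13.0 0.0
      vertex 26.0 13.0 19.0
    endloop
  endfacet
  facet normal 0.9499 -0.3125 0.0000
    outer loop
      vertex 23.5 5.4 0.0
      vertex 26.0 13.0 19.0
      vertex 23.5 5.4 19.0
    endloop
  endfacet
endsolid part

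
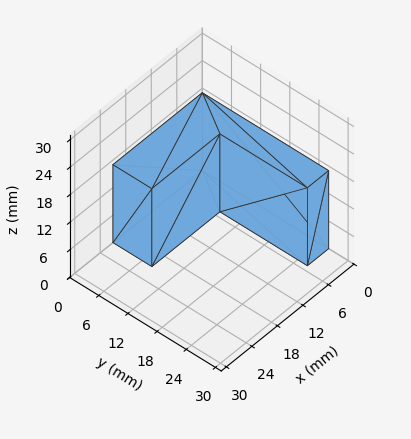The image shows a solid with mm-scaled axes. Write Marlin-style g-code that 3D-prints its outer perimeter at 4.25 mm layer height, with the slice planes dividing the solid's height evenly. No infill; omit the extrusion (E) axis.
Reading the render: the shape is an L-shaped prism: outer 21 × 26 mm, arm thicknesses ≈ 8 mm (horizontal) and 5 mm (vertical), extruded 17 mm in z (dimensions read to the nearest mm from the axis ticks). For the g-code, the solid's height is divided into equal slices at the stated Δz and each level perimeter traced with G1 moves after a G0 lift.

; perimeter-only toolpath
G21 ; units = mm
G90 ; absolute positioning
G28 ; home
; layer 1
G0 Z4.25
G0 X0.00 Y0.00
G1 X21.00 Y0.00
G1 X21.00 Y8.00
G1 X5.00 Y8.00
G1 X5.00 Y26.00
G1 X0.00 Y26.00
G1 X0.00 Y0.00
; layer 2
G0 Z8.50
G0 X0.00 Y0.00
G1 X21.00 Y0.00
G1 X21.00 Y8.00
G1 X5.00 Y8.00
G1 X5.00 Y26.00
G1 X0.00 Y26.00
G1 X0.00 Y0.00
; layer 3
G0 Z12.75
G0 X0.00 Y0.00
G1 X21.00 Y0.00
G1 X21.00 Y8.00
G1 X5.00 Y8.00
G1 X5.00 Y26.00
G1 X0.00 Y26.00
G1 X0.00 Y0.00
; layer 4
G0 Z17.00
G0 X0.00 Y0.00
G1 X21.00 Y0.00
G1 X21.00 Y8.00
G1 X5.00 Y8.00
G1 X5.00 Y26.00
G1 X0.00 Y26.00
G1 X0.00 Y0.00
M2 ; end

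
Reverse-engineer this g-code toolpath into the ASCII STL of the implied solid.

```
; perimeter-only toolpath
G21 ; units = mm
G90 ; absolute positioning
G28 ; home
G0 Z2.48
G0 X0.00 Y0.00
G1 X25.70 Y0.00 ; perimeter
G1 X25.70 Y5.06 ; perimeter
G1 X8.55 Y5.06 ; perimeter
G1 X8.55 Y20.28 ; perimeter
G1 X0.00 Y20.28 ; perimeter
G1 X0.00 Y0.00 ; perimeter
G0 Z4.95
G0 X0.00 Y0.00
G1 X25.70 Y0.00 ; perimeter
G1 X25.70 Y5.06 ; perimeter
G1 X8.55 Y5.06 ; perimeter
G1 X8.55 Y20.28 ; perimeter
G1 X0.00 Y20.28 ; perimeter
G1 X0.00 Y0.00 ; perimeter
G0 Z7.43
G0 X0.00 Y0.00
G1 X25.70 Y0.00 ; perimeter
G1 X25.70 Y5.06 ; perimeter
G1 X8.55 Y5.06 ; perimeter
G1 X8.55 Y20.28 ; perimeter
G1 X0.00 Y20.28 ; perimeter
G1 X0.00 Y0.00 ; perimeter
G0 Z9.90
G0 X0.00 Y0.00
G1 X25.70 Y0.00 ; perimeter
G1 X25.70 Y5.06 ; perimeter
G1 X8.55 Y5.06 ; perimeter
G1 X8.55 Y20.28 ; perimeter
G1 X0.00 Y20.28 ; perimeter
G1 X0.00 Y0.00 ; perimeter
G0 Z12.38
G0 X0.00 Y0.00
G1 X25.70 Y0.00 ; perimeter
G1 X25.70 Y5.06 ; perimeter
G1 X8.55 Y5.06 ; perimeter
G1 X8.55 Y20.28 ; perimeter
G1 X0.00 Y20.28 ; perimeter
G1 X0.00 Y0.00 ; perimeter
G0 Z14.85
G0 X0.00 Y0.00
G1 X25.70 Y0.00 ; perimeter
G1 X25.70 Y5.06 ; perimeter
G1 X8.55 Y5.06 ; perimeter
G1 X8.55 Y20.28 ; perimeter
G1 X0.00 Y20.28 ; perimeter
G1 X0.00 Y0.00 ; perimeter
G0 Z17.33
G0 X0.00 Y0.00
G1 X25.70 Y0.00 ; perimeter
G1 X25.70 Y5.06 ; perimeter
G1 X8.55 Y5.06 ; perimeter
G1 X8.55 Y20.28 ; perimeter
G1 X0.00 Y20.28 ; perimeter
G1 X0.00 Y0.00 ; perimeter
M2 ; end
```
solid part
  facet normal 0.0000 0.0000 -1.0000
    outer loop
      vertex 25.70 5.06 0.00
      vertex 25.70 0.00 0.00
      vertex 0.00 0.00 0.00
    endloop
  endfacet
  facet normal 0.0000 0.0000 -1.0000
    outer loop
      vertex 8.55 5.06 0.00
      vertex 25.70 5.06 0.00
      vertex 0.00 0.00 0.00
    endloop
  endfacet
  facet normal 0.0000 0.0000 -1.0000
    outer loop
      vertex 8.55 20.28 0.00
      vertex 8.55 5.06 0.00
      vertex 0.00 0.00 0.00
    endloop
  endfacet
  facet normal 0.0000 0.0000 -1.0000
    outer loop
      vertex 0.00 20.28 0.00
      vertex 8.55 20.28 0.00
      vertex 0.00 0.00 0.00
    endloop
  endfacet
  facet normal 0.0000 0.0000 1.0000
    outer loop
      vertex 0.00 0.00 17.33
      vertex 25.70 0.00 17.33
      vertex 25.70 5.06 17.33
    endloop
  endfacet
  facet normal 0.0000 0.0000 1.0000
    outer loop
      vertex 0.00 0.00 17.33
      vertex 25.70 5.06 17.33
      vertex 8.55 5.06 17.33
    endloop
  endfacet
  facet normal 0.0000 0.0000 1.0000
    outer loop
      vertex 0.00 0.00 17.33
      vertex 8.55 5.06 17.33
      vertex 8.55 20.28 17.33
    endloop
  endfacet
  facet normal 0.0000 0.0000 1.0000
    outer loop
      vertex 0.00 0.00 17.33
      vertex 8.55 20.28 17.33
      vertex 0.00 20.28 17.33
    endloop
  endfacet
  facet normal 0.0000 -1.0000 0.0000
    outer loop
      vertex 0.00 0.00 0.00
      vertex 25.70 0.00 0.00
      vertex 25.70 0.00 17.33
    endloop
  endfacet
  facet normal 0.0000 -1.0000 0.0000
    outer loop
      vertex 0.00 0.00 0.00
      vertex 25.70 0.00 17.33
      vertex 0.00 0.00 17.33
    endloop
  endfacet
  facet normal 1.0000 0.0000 0.0000
    outer loop
      vertex 25.70 0.00 0.00
      vertex 25.70 5.06 0.00
      vertex 25.70 5.06 17.33
    endloop
  endfacet
  facet normal 1.0000 0.0000 0.0000
    outer loop
      vertex 25.70 0.00 0.00
      vertex 25.70 5.06 17.33
      vertex 25.70 0.00 17.33
    endloop
  endfacet
  facet normal 0.0000 1.0000 0.0000
    outer loop
      vertex 25.70 5.06 0.00
      vertex 8.55 5.06 0.00
      vertex 8.55 5.06 17.33
    endloop
  endfacet
  facet normal 0.0000 1.0000 0.0000
    outer loop
      vertex 25.70 5.06 0.00
      vertex 8.55 5.06 17.33
      vertex 25.70 5.06 17.33
    endloop
  endfacet
  facet normal 1.0000 0.0000 0.0000
    outer loop
      vertex 8.55 5.06 0.00
      vertex 8.55 20.28 0.00
      vertex 8.55 20.28 17.33
    endloop
  endfacet
  facet normal 1.0000 0.0000 0.0000
    outer loop
      vertex 8.55 5.06 0.00
      vertex 8.55 20.28 17.33
      vertex 8.55 5.06 17.33
    endloop
  endfacet
  facet normal 0.0000 1.0000 0.0000
    outer loop
      vertex 8.55 20.28 0.00
      vertex 0.00 20.28 0.00
      vertex 0.00 20.28 17.33
    endloop
  endfacet
  facet normal 0.0000 1.0000 0.0000
    outer loop
      vertex 8.55 20.28 0.00
      vertex 0.00 20.28 17.33
      vertex 8.55 20.28 17.33
    endloop
  endfacet
  facet normal -1.0000 0.0000 0.0000
    outer loop
      vertex 0.00 20.28 0.00
      vertex 0.00 0.00 0.00
      vertex 0.00 0.00 17.33
    endloop
  endfacet
  facet normal -1.0000 0.0000 0.0000
    outer loop
      vertex 0.00 20.28 0.00
      vertex 0.00 0.00 17.33
      vertex 0.00 20.28 17.33
    endloop
  endfacet
endsolid part

The G0 Z moves step by Δz≈2.48 mm. Every layer's G1 loop is the same polygon, so the solid is a straight extrusion of it from z=0 to z≈17.3. Closing with flat bottom and top caps and triangulating gives 20 facets — an L-shaped prism: outer 25.7 × 20.3 mm, arm thicknesses ≈ 5.06 mm (horizontal) and 8.55 mm (vertical), extruded 17.3 mm in z.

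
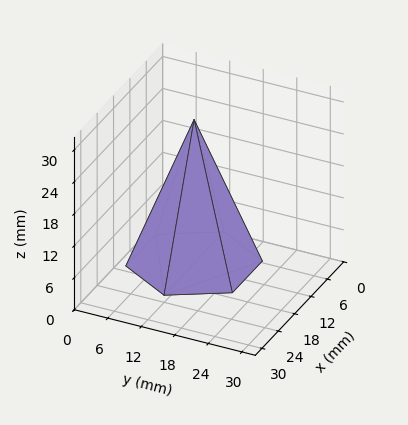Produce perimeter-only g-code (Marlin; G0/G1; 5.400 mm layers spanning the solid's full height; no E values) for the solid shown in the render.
Reading the render: the shape is a regular 6-sided pyramid, base circumscribed radius ≈ 11 mm, apex at z ≈ 27 mm (dimensions read to the nearest mm from the axis ticks). For the g-code, the solid's height is divided into equal slices at the stated Δz and each level perimeter traced with G1 moves after a G0 lift.

; perimeter-only toolpath
G21 ; units = mm
G90 ; absolute positioning
G28 ; home
; layer 1
G0 Z5.400
G0 X19.800 Y11.000
G1 X15.400 Y18.621
G1 X6.600 Y18.621
G1 X2.200 Y11.000
G1 X6.600 Y3.379
G1 X15.400 Y3.379
G1 X19.800 Y11.000
; layer 2
G0 Z10.800
G0 X17.600 Y11.000
G1 X14.300 Y16.716
G1 X7.700 Y16.716
G1 X4.400 Y11.000
G1 X7.700 Y5.284
G1 X14.300 Y5.284
G1 X17.600 Y11.000
; layer 3
G0 Z16.200
G0 X15.400 Y11.000
G1 X13.200 Y14.810
G1 X8.800 Y14.810
G1 X6.600 Y11.000
G1 X8.800 Y7.190
G1 X13.200 Y7.190
G1 X15.400 Y11.000
; layer 4
G0 Z21.600
G0 X13.200 Y11.000
G1 X12.100 Y12.905
G1 X9.900 Y12.905
G1 X8.800 Y11.000
G1 X9.900 Y9.095
G1 X12.100 Y9.095
G1 X13.200 Y11.000
M2 ; end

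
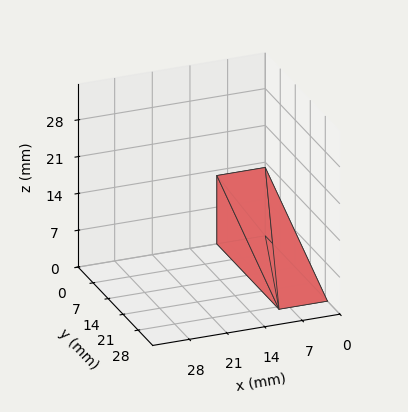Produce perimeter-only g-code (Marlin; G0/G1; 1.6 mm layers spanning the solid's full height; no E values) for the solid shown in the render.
Reading the render: the shape is a wedge (ramp): 9 × 29 mm base, rising to 13 mm along the y=0 edge and sloping linearly to z=0 at y=29 (dimensions read to the nearest mm from the axis ticks). For the g-code, the solid's height is divided into equal slices at the stated Δz and each level perimeter traced with G1 moves after a G0 lift.

; perimeter-only toolpath
G21 ; units = mm
G90 ; absolute positioning
G28 ; home
; layer 1
G0 Z1.6
G0 X0.0 Y0.0
G1 X9.0 Y0.0
G1 X9.0 Y25.4
G1 X0.0 Y25.4
G1 X0.0 Y0.0
; layer 2
G0 Z3.2
G0 X0.0 Y0.0
G1 X9.0 Y0.0
G1 X9.0 Y21.8
G1 X0.0 Y21.8
G1 X0.0 Y0.0
; layer 3
G0 Z4.9
G0 X0.0 Y0.0
G1 X9.0 Y0.0
G1 X9.0 Y18.1
G1 X0.0 Y18.1
G1 X0.0 Y0.0
; layer 4
G0 Z6.5
G0 X0.0 Y0.0
G1 X9.0 Y0.0
G1 X9.0 Y14.5
G1 X0.0 Y14.5
G1 X0.0 Y0.0
; layer 5
G0 Z8.1
G0 X0.0 Y0.0
G1 X9.0 Y0.0
G1 X9.0 Y10.9
G1 X0.0 Y10.9
G1 X0.0 Y0.0
; layer 6
G0 Z9.8
G0 X0.0 Y0.0
G1 X9.0 Y0.0
G1 X9.0 Y7.2
G1 X0.0 Y7.2
G1 X0.0 Y0.0
; layer 7
G0 Z11.4
G0 X0.0 Y0.0
G1 X9.0 Y0.0
G1 X9.0 Y3.6
G1 X0.0 Y3.6
G1 X0.0 Y0.0
M2 ; end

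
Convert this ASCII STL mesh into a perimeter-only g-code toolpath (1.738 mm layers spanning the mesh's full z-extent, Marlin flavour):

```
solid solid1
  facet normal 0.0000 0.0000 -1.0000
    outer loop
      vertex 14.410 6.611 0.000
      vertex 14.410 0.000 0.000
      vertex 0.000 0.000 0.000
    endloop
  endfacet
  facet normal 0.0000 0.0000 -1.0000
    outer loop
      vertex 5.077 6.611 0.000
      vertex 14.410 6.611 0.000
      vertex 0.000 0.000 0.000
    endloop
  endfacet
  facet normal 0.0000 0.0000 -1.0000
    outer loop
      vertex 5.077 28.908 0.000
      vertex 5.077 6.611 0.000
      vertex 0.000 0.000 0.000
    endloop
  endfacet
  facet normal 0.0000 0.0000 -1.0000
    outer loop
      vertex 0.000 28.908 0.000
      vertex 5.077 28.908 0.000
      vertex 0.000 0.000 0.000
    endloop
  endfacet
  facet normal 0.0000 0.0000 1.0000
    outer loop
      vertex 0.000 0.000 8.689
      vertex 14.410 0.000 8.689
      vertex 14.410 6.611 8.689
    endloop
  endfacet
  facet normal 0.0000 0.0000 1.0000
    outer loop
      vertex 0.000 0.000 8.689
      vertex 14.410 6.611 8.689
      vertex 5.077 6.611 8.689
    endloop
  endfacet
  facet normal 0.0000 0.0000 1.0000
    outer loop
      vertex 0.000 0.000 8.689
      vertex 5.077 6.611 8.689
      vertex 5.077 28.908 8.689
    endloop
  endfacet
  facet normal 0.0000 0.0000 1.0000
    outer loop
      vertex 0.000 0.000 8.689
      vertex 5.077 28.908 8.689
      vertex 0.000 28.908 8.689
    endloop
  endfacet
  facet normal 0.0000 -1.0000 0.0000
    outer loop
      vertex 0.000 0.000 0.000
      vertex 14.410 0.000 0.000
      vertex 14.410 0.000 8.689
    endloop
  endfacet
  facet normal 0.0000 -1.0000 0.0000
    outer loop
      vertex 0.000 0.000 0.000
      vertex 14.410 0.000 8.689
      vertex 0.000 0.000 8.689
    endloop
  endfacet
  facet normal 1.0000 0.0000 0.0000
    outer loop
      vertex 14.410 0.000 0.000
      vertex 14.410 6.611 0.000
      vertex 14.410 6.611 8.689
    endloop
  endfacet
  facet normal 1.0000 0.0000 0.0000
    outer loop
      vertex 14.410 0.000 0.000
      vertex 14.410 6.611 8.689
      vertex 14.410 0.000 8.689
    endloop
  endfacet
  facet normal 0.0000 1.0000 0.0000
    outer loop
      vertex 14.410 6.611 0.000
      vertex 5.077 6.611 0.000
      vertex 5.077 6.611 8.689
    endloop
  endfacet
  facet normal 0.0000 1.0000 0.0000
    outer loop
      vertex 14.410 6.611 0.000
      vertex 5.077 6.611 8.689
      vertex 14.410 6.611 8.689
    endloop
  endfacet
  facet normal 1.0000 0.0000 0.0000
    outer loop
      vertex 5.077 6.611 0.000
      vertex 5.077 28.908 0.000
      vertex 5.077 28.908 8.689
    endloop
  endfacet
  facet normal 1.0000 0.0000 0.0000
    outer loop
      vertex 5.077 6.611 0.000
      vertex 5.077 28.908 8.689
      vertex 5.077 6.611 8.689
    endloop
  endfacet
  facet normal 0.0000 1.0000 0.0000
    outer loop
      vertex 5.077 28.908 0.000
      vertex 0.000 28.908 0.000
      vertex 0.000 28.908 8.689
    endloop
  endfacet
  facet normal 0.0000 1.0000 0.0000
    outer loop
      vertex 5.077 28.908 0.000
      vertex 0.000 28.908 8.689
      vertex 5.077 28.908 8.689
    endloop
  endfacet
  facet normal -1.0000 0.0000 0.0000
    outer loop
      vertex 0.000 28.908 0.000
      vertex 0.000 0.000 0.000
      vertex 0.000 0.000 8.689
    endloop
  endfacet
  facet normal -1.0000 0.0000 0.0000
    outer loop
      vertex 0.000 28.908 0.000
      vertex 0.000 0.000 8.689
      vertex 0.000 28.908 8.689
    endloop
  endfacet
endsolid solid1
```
; perimeter-only toolpath
G21 ; units = mm
G90 ; absolute positioning
G28 ; home
; layer 1
G0 Z1.738
G0 X0.000 Y0.000
G1 X14.410 Y0.000
G1 X14.410 Y6.611
G1 X5.077 Y6.611
G1 X5.077 Y28.908
G1 X0.000 Y28.908
G1 X0.000 Y0.000
; layer 2
G0 Z3.476
G0 X0.000 Y0.000
G1 X14.410 Y0.000
G1 X14.410 Y6.611
G1 X5.077 Y6.611
G1 X5.077 Y28.908
G1 X0.000 Y28.908
G1 X0.000 Y0.000
; layer 3
G0 Z5.213
G0 X0.000 Y0.000
G1 X14.410 Y0.000
G1 X14.410 Y6.611
G1 X5.077 Y6.611
G1 X5.077 Y28.908
G1 X0.000 Y28.908
G1 X0.000 Y0.000
; layer 4
G0 Z6.951
G0 X0.000 Y0.000
G1 X14.410 Y0.000
G1 X14.410 Y6.611
G1 X5.077 Y6.611
G1 X5.077 Y28.908
G1 X0.000 Y28.908
G1 X0.000 Y0.000
; layer 5
G0 Z8.689
G0 X0.000 Y0.000
G1 X14.410 Y0.000
G1 X14.410 Y6.611
G1 X5.077 Y6.611
G1 X5.077 Y28.908
G1 X0.000 Y28.908
G1 X0.000 Y0.000
M2 ; end

The solid is an L-shaped prism: outer 14.4 × 28.9 mm, arm thicknesses ≈ 6.61 mm (horizontal) and 5.08 mm (vertical), extruded 8.69 mm in z. Slicing at Δz = 1.738 mm — 5 equal slices spanning the solid's height, so layer i sits at z = i·h/5 — gives 5 non-empty perimeters. Each is a 6-segment closed polygon; G0 lifts to the layer z and rapids to the start vertex, then G1 traces the edges.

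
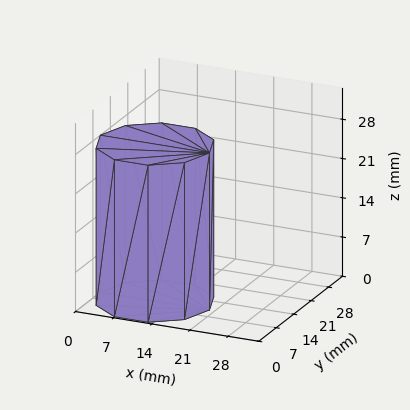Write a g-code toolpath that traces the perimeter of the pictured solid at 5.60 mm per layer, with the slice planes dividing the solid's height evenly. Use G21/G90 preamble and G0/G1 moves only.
Reading the render: the shape is a regular 10-sided prism (a cylinder approximated with 10 flat sides), circumscribed radius ≈ 10 mm, height ≈ 28 mm (dimensions read to the nearest mm from the axis ticks). For the g-code, the solid's height is divided into equal slices at the stated Δz and each level perimeter traced with G1 moves after a G0 lift.

; perimeter-only toolpath
G21 ; units = mm
G90 ; absolute positioning
G28 ; home
; layer 1
G0 Z5.60
G0 X20.00 Y10.00
G1 X18.09 Y15.88
G1 X13.09 Y19.51
G1 X6.91 Y19.51
G1 X1.91 Y15.88
G1 X0.00 Y10.00
G1 X1.91 Y4.12
G1 X6.91 Y0.49
G1 X13.09 Y0.49
G1 X18.09 Y4.12
G1 X20.00 Y10.00
; layer 2
G0 Z11.20
G0 X20.00 Y10.00
G1 X18.09 Y15.88
G1 X13.09 Y19.51
G1 X6.91 Y19.51
G1 X1.91 Y15.88
G1 X0.00 Y10.00
G1 X1.91 Y4.12
G1 X6.91 Y0.49
G1 X13.09 Y0.49
G1 X18.09 Y4.12
G1 X20.00 Y10.00
; layer 3
G0 Z16.80
G0 X20.00 Y10.00
G1 X18.09 Y15.88
G1 X13.09 Y19.51
G1 X6.91 Y19.51
G1 X1.91 Y15.88
G1 X0.00 Y10.00
G1 X1.91 Y4.12
G1 X6.91 Y0.49
G1 X13.09 Y0.49
G1 X18.09 Y4.12
G1 X20.00 Y10.00
; layer 4
G0 Z22.40
G0 X20.00 Y10.00
G1 X18.09 Y15.88
G1 X13.09 Y19.51
G1 X6.91 Y19.51
G1 X1.91 Y15.88
G1 X0.00 Y10.00
G1 X1.91 Y4.12
G1 X6.91 Y0.49
G1 X13.09 Y0.49
G1 X18.09 Y4.12
G1 X20.00 Y10.00
; layer 5
G0 Z28.00
G0 X20.00 Y10.00
G1 X18.09 Y15.88
G1 X13.09 Y19.51
G1 X6.91 Y19.51
G1 X1.91 Y15.88
G1 X0.00 Y10.00
G1 X1.91 Y4.12
G1 X6.91 Y0.49
G1 X13.09 Y0.49
G1 X18.09 Y4.12
G1 X20.00 Y10.00
M2 ; end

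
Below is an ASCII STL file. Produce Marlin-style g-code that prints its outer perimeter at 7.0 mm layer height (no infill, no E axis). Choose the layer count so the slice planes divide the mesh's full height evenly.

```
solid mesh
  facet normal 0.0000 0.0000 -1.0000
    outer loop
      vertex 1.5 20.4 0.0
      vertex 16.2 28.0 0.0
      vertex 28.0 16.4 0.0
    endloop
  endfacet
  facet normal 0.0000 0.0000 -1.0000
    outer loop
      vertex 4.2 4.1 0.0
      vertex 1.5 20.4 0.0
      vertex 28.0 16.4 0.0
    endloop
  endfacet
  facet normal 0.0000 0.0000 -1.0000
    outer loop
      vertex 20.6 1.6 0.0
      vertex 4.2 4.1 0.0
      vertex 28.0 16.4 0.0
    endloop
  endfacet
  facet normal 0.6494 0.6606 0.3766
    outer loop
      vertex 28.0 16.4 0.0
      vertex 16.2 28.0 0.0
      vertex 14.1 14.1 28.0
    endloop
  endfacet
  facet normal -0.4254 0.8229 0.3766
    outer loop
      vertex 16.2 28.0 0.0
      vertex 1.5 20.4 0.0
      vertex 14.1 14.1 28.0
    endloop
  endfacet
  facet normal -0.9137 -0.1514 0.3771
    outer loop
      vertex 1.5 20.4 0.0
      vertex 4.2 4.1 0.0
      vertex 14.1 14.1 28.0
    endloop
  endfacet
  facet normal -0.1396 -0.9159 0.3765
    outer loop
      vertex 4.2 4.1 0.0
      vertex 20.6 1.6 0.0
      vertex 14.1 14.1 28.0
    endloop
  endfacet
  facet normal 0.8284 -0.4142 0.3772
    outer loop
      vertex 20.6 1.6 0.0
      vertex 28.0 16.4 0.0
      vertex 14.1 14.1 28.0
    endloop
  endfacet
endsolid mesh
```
; perimeter-only toolpath
G21 ; units = mm
G90 ; absolute positioning
G28 ; home
; layer 1
G0 Z7.0
G0 X24.5 Y15.8
G1 X15.7 Y24.5
G1 X4.7 Y18.8
G1 X6.7 Y6.6
G1 X19.0 Y4.7
G1 X24.5 Y15.8
; layer 2
G0 Z14.0
G0 X21.1 Y15.2
G1 X15.1 Y21.1
G1 X7.8 Y17.2
G1 X9.2 Y9.1
G1 X17.4 Y7.8
G1 X21.1 Y15.2
; layer 3
G0 Z21.0
G0 X17.6 Y14.7
G1 X14.6 Y17.6
G1 X10.9 Y15.7
G1 X11.6 Y11.6
G1 X15.7 Y11.0
G1 X17.6 Y14.7
M2 ; end

The solid is a regular 5-sided pyramid, base circumscribed radius ≈ 14.1 mm, apex at z ≈ 28 mm. Slicing at Δz = 7.0 mm — 4 equal slices spanning the solid's height, so layer i sits at z = i·h/4 — gives 3 non-empty perimeters. Each is a 5-segment closed polygon; G0 lifts to the layer z and rapids to the start vertex, then G1 traces the edges. The cross-section shrinks linearly with z (the slice at the apex is degenerate and omitted).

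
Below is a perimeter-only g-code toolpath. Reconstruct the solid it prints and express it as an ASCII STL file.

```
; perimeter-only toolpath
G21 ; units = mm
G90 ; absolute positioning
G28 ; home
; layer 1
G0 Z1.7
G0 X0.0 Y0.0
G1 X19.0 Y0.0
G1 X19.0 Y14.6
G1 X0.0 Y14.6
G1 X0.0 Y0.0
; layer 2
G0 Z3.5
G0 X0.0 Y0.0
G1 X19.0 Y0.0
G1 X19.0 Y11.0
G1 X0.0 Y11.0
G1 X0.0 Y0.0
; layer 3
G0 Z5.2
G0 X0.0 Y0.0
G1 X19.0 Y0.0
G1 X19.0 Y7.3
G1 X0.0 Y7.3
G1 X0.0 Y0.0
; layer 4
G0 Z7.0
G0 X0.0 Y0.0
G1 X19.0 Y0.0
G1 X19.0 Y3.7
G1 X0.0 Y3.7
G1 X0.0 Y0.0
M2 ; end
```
solid part
  facet normal 0.0000 0.0000 -1.0000
    outer loop
      vertex 19.0 18.3 0.0
      vertex 19.0 0.0 0.0
      vertex 0.0 0.0 0.0
    endloop
  endfacet
  facet normal 0.0000 0.0000 -1.0000
    outer loop
      vertex 0.0 18.3 0.0
      vertex 19.0 18.3 0.0
      vertex 0.0 0.0 0.0
    endloop
  endfacet
  facet normal 0.0000 -1.0000 0.0000
    outer loop
      vertex 0.0 0.0 0.0
      vertex 19.0 0.0 0.0
      vertex 19.0 0.0 8.7
    endloop
  endfacet
  facet normal 0.0000 -1.0000 0.0000
    outer loop
      vertex 0.0 0.0 0.0
      vertex 19.0 0.0 8.7
      vertex 0.0 0.0 8.7
    endloop
  endfacet
  facet normal 0.0000 0.4294 0.9031
    outer loop
      vertex 0.0 0.0 8.7
      vertex 19.0 0.0 8.7
      vertex 19.0 18.3 0.0
    endloop
  endfacet
  facet normal 0.0000 0.4294 0.9031
    outer loop
      vertex 0.0 0.0 8.7
      vertex 19.0 18.3 0.0
      vertex 0.0 18.3 0.0
    endloop
  endfacet
  facet normal -1.0000 0.0000 0.0000
    outer loop
      vertex 0.0 0.0 8.7
      vertex 0.0 18.3 0.0
      vertex 0.0 0.0 0.0
    endloop
  endfacet
  facet normal 1.0000 0.0000 0.0000
    outer loop
      vertex 19.0 0.0 0.0
      vertex 19.0 18.3 0.0
      vertex 19.0 0.0 8.7
    endloop
  endfacet
endsolid part

The G0 Z moves step by Δz≈1.7 mm. The G1 loops shrink linearly with z, so the solid tapers from its base footprint up to z≈8.7. Closing with a flat bottom cap and the tapered top and triangulating gives 8 facets — a wedge (ramp): 19 × 18.3 mm base, rising to 8.7 mm along the y=0 edge and sloping linearly to z=0 at y=18.3.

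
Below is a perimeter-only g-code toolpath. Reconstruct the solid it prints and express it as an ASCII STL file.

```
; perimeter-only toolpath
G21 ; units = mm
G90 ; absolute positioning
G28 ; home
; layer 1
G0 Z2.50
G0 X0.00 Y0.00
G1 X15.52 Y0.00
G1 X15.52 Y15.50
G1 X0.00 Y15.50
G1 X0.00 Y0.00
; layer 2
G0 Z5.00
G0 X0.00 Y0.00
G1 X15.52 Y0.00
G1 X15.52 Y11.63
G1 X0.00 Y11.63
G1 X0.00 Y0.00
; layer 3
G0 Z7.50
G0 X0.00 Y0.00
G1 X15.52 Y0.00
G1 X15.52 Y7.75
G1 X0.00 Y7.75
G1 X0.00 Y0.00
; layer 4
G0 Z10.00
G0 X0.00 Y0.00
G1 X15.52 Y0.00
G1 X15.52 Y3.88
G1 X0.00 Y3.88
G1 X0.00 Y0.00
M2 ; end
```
solid part
  facet normal 0.0000 0.0000 -1.0000
    outer loop
      vertex 15.52 19.38 0.00
      vertex 15.52 0.00 0.00
      vertex 0.00 0.00 0.00
    endloop
  endfacet
  facet normal 0.0000 0.0000 -1.0000
    outer loop
      vertex 0.00 19.38 0.00
      vertex 15.52 19.38 0.00
      vertex 0.00 0.00 0.00
    endloop
  endfacet
  facet normal 0.0000 -1.0000 0.0000
    outer loop
      vertex 0.00 0.00 0.00
      vertex 15.52 0.00 0.00
      vertex 15.52 0.00 12.50
    endloop
  endfacet
  facet normal 0.0000 -1.0000 0.0000
    outer loop
      vertex 0.00 0.00 0.00
      vertex 15.52 0.00 12.50
      vertex 0.00 0.00 12.50
    endloop
  endfacet
  facet normal 0.0000 0.5420 0.8404
    outer loop
      vertex 0.00 0.00 12.50
      vertex 15.52 0.00 12.50
      vertex 15.52 19.38 0.00
    endloop
  endfacet
  facet normal 0.0000 0.5420 0.8404
    outer loop
      vertex 0.00 0.00 12.50
      vertex 15.52 19.38 0.00
      vertex 0.00 19.38 0.00
    endloop
  endfacet
  facet normal -1.0000 0.0000 0.0000
    outer loop
      vertex 0.00 0.00 12.50
      vertex 0.00 19.38 0.00
      vertex 0.00 0.00 0.00
    endloop
  endfacet
  facet normal 1.0000 0.0000 0.0000
    outer loop
      vertex 15.52 0.00 0.00
      vertex 15.52 19.38 0.00
      vertex 15.52 0.00 12.50
    endloop
  endfacet
endsolid part

The G0 Z moves step by Δz≈2.50 mm. The G1 loops shrink linearly with z, so the solid tapers from its base footprint up to z≈12.5. Closing with a flat bottom cap and the tapered top and triangulating gives 8 facets — a wedge (ramp): 15.5 × 19.4 mm base, rising to 12.5 mm along the y=0 edge and sloping linearly to z=0 at y=19.4.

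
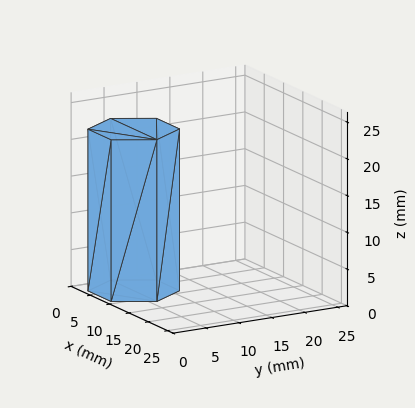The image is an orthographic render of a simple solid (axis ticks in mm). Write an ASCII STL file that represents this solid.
Reading the render: the shape is a regular 6-sided prism (a cylinder approximated with 6 flat sides), circumscribed radius ≈ 6 mm, height ≈ 22 mm (dimensions read to the nearest mm from the axis ticks). For the STL, each face is triangulated and given an outward normal.

solid part
  facet normal 0.0000 0.0000 -1.0000
    outer loop
      vertex 3.000 11.196 0.000
      vertex 9.000 11.196 0.000
      vertex 12.000 6.000 0.000
    endloop
  endfacet
  facet normal 0.0000 0.0000 -1.0000
    outer loop
      vertex 0.000 6.000 0.000
      vertex 3.000 11.196 0.000
      vertex 12.000 6.000 0.000
    endloop
  endfacet
  facet normal 0.0000 0.0000 -1.0000
    outer loop
      vertex 3.000 0.804 0.000
      vertex 0.000 6.000 0.000
      vertex 12.000 6.000 0.000
    endloop
  endfacet
  facet normal 0.0000 0.0000 -1.0000
    outer loop
      vertex 9.000 0.804 0.000
      vertex 3.000 0.804 0.000
      vertex 12.000 6.000 0.000
    endloop
  endfacet
  facet normal 0.0000 0.0000 1.0000
    outer loop
      vertex 12.000 6.000 22.000
      vertex 9.000 11.196 22.000
      vertex 3.000 11.196 22.000
    endloop
  endfacet
  facet normal 0.0000 0.0000 1.0000
    outer loop
      vertex 12.000 6.000 22.000
      vertex 3.000 11.196 22.000
      vertex 0.000 6.000 22.000
    endloop
  endfacet
  facet normal 0.0000 0.0000 1.0000
    outer loop
      vertex 12.000 6.000 22.000
      vertex 0.000 6.000 22.000
      vertex 3.000 0.804 22.000
    endloop
  endfacet
  facet normal 0.0000 0.0000 1.0000
    outer loop
      vertex 12.000 6.000 22.000
      vertex 3.000 0.804 22.000
      vertex 9.000 0.804 22.000
    endloop
  endfacet
  facet normal 0.8660 0.5000 0.0000
    outer loop
      vertex 12.000 6.000 0.000
      vertex 9.000 11.196 0.000
      vertex 9.000 11.196 22.000
    endloop
  endfacet
  facet normal 0.8660 0.5000 0.0000
    outer loop
      vertex 12.000 6.000 0.000
      vertex 9.000 11.196 22.000
      vertex 12.000 6.000 22.000
    endloop
  endfacet
  facet normal 0.0000 1.0000 0.0000
    outer loop
      vertex 9.000 11.196 0.000
      vertex 3.000 11.196 0.000
      vertex 3.000 11.196 22.000
    endloop
  endfacet
  facet normal 0.0000 1.0000 0.0000
    outer loop
      vertex 9.000 11.196 0.000
      vertex 3.000 11.196 22.000
      vertex 9.000 11.196 22.000
    endloop
  endfacet
  facet normal -0.8660 0.5000 0.0000
    outer loop
      vertex 3.000 11.196 0.000
      vertex 0.000 6.000 0.000
      vertex 0.000 6.000 22.000
    endloop
  endfacet
  facet normal -0.8660 0.5000 0.0000
    outer loop
      vertex 3.000 11.196 0.000
      vertex 0.000 6.000 22.000
      vertex 3.000 11.196 22.000
    endloop
  endfacet
  facet normal -0.8660 -0.5000 0.0000
    outer loop
      vertex 0.000 6.000 0.000
      vertex 3.000 0.804 0.000
      vertex 3.000 0.804 22.000
    endloop
  endfacet
  facet normal -0.8660 -0.5000 0.0000
    outer loop
      vertex 0.000 6.000 0.000
      vertex 3.000 0.804 22.000
      vertex 0.000 6.000 22.000
    endloop
  endfacet
  facet normal 0.0000 -1.0000 0.0000
    outer loop
      vertex 3.000 0.804 0.000
      vertex 9.000 0.804 0.000
      vertex 9.000 0.804 22.000
    endloop
  endfacet
  facet normal 0.0000 -1.0000 0.0000
    outer loop
      vertex 3.000 0.804 0.000
      vertex 9.000 0.804 22.000
      vertex 3.000 0.804 22.000
    endloop
  endfacet
  facet normal 0.8660 -0.5000 0.0000
    outer loop
      vertex 9.000 0.804 0.000
      vertex 12.000 6.000 0.000
      vertex 12.000 6.000 22.000
    endloop
  endfacet
  facet normal 0.8660 -0.5000 0.0000
    outer loop
      vertex 9.000 0.804 0.000
      vertex 12.000 6.000 22.000
      vertex 9.000 0.804 22.000
    endloop
  endfacet
endsolid part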